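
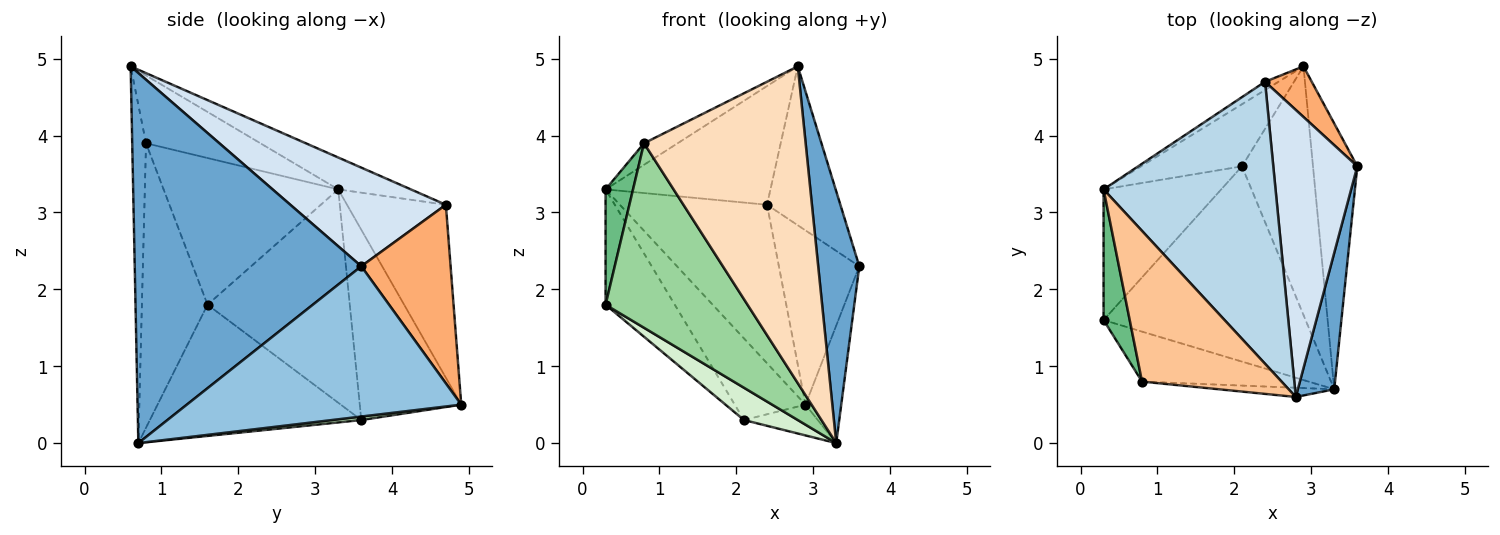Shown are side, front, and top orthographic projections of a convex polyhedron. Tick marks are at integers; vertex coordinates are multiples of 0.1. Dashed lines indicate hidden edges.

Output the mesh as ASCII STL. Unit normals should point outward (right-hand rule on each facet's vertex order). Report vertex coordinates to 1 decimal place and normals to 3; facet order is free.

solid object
 facet normal 0.979 -0.178 0.096
  outer loop
   vertex 3.3 0.7 0.0
   vertex 3.6 3.6 2.3
   vertex 2.8 0.6 4.9
  endloop
 endfacet
 facet normal 0.952 0.124 -0.281
  outer loop
   vertex 2.9 4.9 0.5
   vertex 3.6 3.6 2.3
   vertex 3.3 0.7 0.0
  endloop
 endfacet
 facet normal -0.168 0.382 0.909
  outer loop
   vertex 2.4 4.7 3.1
   vertex 0.3 3.3 3.3
   vertex 2.8 0.6 4.9
  endloop
 endfacet
 facet normal 0.717 0.338 0.610
  outer loop
   vertex 2.4 4.7 3.1
   vertex 2.8 0.6 4.9
   vertex 3.6 3.6 2.3
  endloop
 endfacet
 facet normal -0.557 0.829 -0.043
  outer loop
   vertex 2.4 4.7 3.1
   vertex 2.9 4.9 0.5
   vertex 0.3 3.3 3.3
  endloop
 endfacet
 facet normal 0.729 0.657 0.191
  outer loop
   vertex 2.4 4.7 3.1
   vertex 3.6 3.6 2.3
   vertex 2.9 4.9 0.5
  endloop
 endfacet
 facet normal -0.433 0.127 0.892
  outer loop
   vertex 0.8 0.8 3.9
   vertex 2.8 0.6 4.9
   vertex 0.3 3.3 3.3
  endloop
 endfacet
 facet normal -0.085 -0.996 -0.029
  outer loop
   vertex 0.8 0.8 3.9
   vertex 3.3 0.7 0.0
   vertex 2.8 0.6 4.9
  endloop
 endfacet
 facet normal -0.973 -0.153 0.173
  outer loop
   vertex 0.3 1.6 1.8
   vertex 0.8 0.8 3.9
   vertex 0.3 3.3 3.3
  endloop
 endfacet
 facet normal -0.408 -0.881 -0.239
  outer loop
   vertex 0.3 1.6 1.8
   vertex 3.3 0.7 0.0
   vertex 0.8 0.8 3.9
  endloop
 endfacet
 facet normal 0.049 0.123 -0.991
  outer loop
   vertex 2.1 3.6 0.3
   vertex 2.9 4.9 0.5
   vertex 3.3 0.7 0.0
  endloop
 endfacet
 facet normal -0.540 -0.137 -0.831
  outer loop
   vertex 2.1 3.6 0.3
   vertex 3.3 0.7 0.0
   vertex 0.3 1.6 1.8
  endloop
 endfacet
 facet normal -0.752 0.524 -0.399
  outer loop
   vertex 2.1 3.6 0.3
   vertex 0.3 3.3 3.3
   vertex 2.9 4.9 0.5
  endloop
 endfacet
 facet normal -0.806 0.392 -0.444
  outer loop
   vertex 2.1 3.6 0.3
   vertex 0.3 1.6 1.8
   vertex 0.3 3.3 3.3
  endloop
 endfacet
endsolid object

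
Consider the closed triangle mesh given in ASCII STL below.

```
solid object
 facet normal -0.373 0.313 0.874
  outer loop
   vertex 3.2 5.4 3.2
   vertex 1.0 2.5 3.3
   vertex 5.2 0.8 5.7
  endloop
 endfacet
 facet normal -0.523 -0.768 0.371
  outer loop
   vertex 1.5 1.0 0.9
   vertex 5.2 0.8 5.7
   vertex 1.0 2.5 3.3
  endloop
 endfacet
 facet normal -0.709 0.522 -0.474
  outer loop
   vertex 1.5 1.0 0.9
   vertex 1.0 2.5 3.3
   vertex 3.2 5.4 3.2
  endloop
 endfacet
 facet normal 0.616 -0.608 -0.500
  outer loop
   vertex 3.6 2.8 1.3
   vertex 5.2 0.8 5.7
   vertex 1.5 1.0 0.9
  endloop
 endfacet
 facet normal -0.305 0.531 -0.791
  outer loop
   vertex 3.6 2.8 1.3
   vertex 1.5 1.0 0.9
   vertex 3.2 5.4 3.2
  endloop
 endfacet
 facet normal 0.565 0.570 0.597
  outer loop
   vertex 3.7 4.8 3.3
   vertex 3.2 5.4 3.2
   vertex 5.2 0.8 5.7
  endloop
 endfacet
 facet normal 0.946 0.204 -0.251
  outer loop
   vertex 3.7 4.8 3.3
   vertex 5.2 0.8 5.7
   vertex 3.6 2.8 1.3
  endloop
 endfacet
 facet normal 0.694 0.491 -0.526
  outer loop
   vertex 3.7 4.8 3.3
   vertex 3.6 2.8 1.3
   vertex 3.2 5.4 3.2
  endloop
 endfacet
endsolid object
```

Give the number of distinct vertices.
6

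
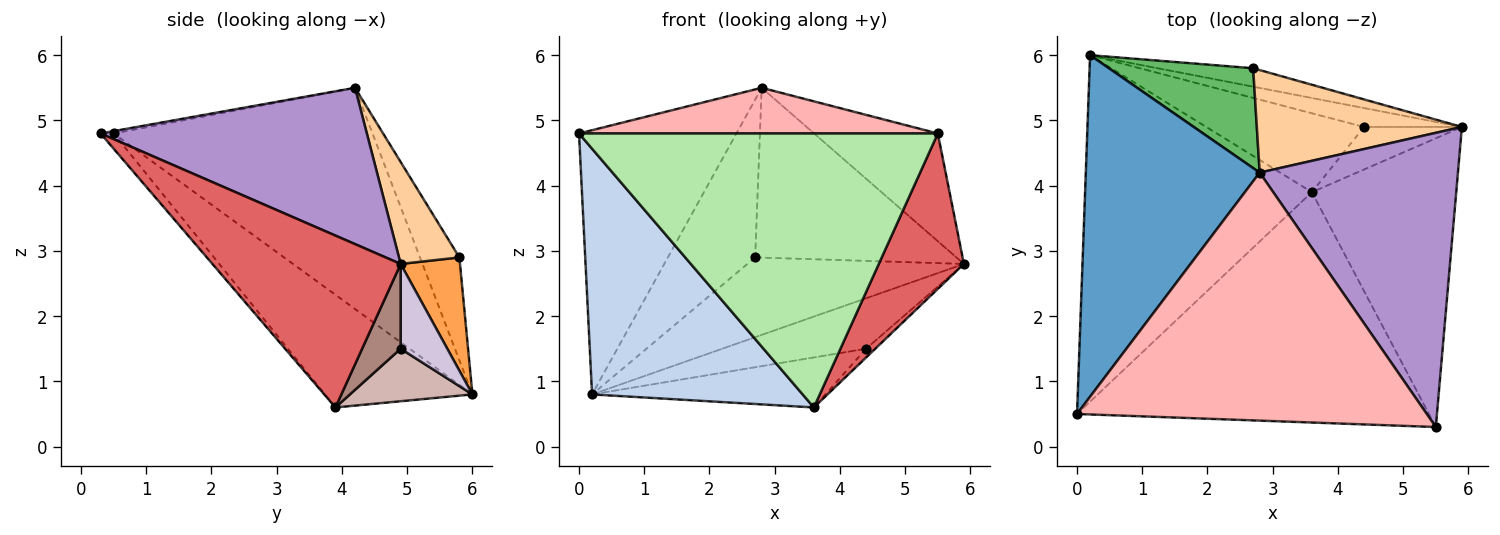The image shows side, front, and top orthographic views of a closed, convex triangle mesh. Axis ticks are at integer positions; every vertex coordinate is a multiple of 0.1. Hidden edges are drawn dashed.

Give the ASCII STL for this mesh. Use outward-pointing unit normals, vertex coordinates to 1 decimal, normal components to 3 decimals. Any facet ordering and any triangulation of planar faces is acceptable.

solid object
 facet normal -0.709 0.431 0.558
  outer loop
   vertex 2.8 4.2 5.5
   vertex 0.2 6.0 0.8
   vertex 0.0 0.5 4.8
  endloop
 endfacet
 facet normal -0.376 -0.536 -0.756
  outer loop
   vertex 3.6 3.9 0.6
   vertex 0.0 0.5 4.8
   vertex 0.2 6.0 0.8
  endloop
 endfacet
 facet normal 0.258 0.941 -0.217
  outer loop
   vertex 2.7 5.8 2.9
   vertex 5.9 4.9 2.8
   vertex 0.2 6.0 0.8
  endloop
 endfacet
 facet normal 0.249 0.829 0.501
  outer loop
   vertex 2.7 5.8 2.9
   vertex 2.8 4.2 5.5
   vertex 5.9 4.9 2.8
  endloop
 endfacet
 facet normal -0.356 0.790 0.500
  outer loop
   vertex 2.7 5.8 2.9
   vertex 0.2 6.0 0.8
   vertex 2.8 4.2 5.5
  endloop
 endfacet
 facet normal -0.028 -0.765 -0.643
  outer loop
   vertex 5.5 0.3 4.8
   vertex 0.0 0.5 4.8
   vertex 3.6 3.9 0.6
  endloop
 endfacet
 facet normal 0.724 -0.327 -0.608
  outer loop
   vertex 5.5 0.3 4.8
   vertex 3.6 3.9 0.6
   vertex 5.9 4.9 2.8
  endloop
 endfacet
 facet normal -0.007 -0.181 0.983
  outer loop
   vertex 5.5 0.3 4.8
   vertex 2.8 4.2 5.5
   vertex 0.0 0.5 4.8
  endloop
 endfacet
 facet normal 0.595 0.276 0.755
  outer loop
   vertex 5.5 0.3 4.8
   vertex 5.9 4.9 2.8
   vertex 2.8 4.2 5.5
  endloop
 endfacet
 facet normal 0.291 0.896 -0.335
  outer loop
   vertex 4.4 4.9 1.5
   vertex 0.2 6.0 0.8
   vertex 5.9 4.9 2.8
  endloop
 endfacet
 facet normal 0.647 0.154 -0.747
  outer loop
   vertex 4.4 4.9 1.5
   vertex 5.9 4.9 2.8
   vertex 3.6 3.9 0.6
  endloop
 endfacet
 facet normal 0.271 0.515 -0.813
  outer loop
   vertex 4.4 4.9 1.5
   vertex 3.6 3.9 0.6
   vertex 0.2 6.0 0.8
  endloop
 endfacet
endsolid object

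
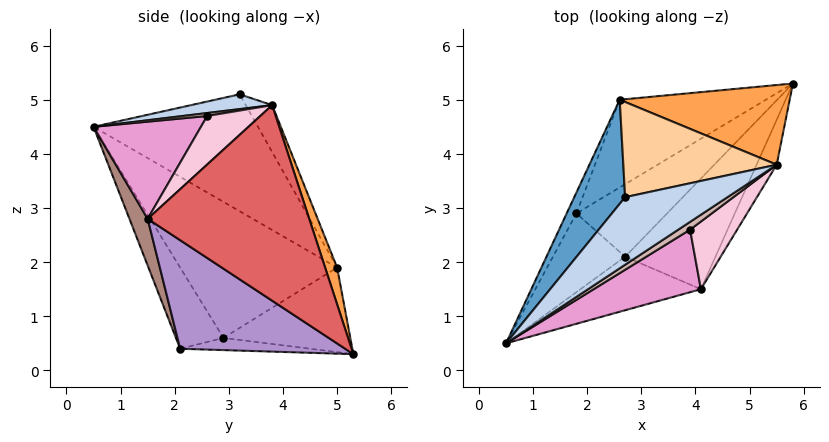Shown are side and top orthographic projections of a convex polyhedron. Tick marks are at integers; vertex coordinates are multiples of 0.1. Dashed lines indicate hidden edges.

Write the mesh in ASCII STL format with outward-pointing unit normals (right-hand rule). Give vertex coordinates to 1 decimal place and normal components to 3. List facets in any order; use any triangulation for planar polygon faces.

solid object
 facet normal -0.766 0.550 0.333
  outer loop
   vertex 2.6 5.0 1.9
   vertex 0.5 0.5 4.5
   vertex 2.7 3.2 5.1
  endloop
 endfacet
 facet normal 0.135 -0.319 0.938
  outer loop
   vertex 5.5 3.8 4.9
   vertex 2.7 3.2 5.1
   vertex 0.5 0.5 4.5
  endloop
 endfacet
 facet normal 0.068 0.947 0.313
  outer loop
   vertex 5.5 3.8 4.9
   vertex 5.8 5.3 0.3
   vertex 2.6 5.0 1.9
  endloop
 endfacet
 facet normal -0.149 0.860 0.488
  outer loop
   vertex 5.5 3.8 4.9
   vertex 2.6 5.0 1.9
   vertex 2.7 3.2 5.1
  endloop
 endfacet
 facet normal -0.405 0.588 -0.700
  outer loop
   vertex 1.8 2.9 0.6
   vertex 2.6 5.0 1.9
   vertex 5.8 5.3 0.3
  endloop
 endfacet
 facet normal -0.918 0.391 -0.066
  outer loop
   vertex 1.8 2.9 0.6
   vertex 0.5 0.5 4.5
   vertex 2.6 5.0 1.9
  endloop
 endfacet
 facet normal 0.885 -0.456 -0.091
  outer loop
   vertex 4.1 1.5 2.8
   vertex 5.8 5.3 0.3
   vertex 5.5 3.8 4.9
  endloop
 endfacet
 facet normal -0.132 0.098 -0.986
  outer loop
   vertex 2.7 2.1 0.4
   vertex 1.8 2.9 0.6
   vertex 5.8 5.3 0.3
  endloop
 endfacet
 facet normal 0.611 -0.607 -0.508
  outer loop
   vertex 2.7 2.1 0.4
   vertex 5.8 5.3 0.3
   vertex 4.1 1.5 2.8
  endloop
 endfacet
 facet normal -0.620 -0.559 -0.551
  outer loop
   vertex 2.7 2.1 0.4
   vertex 0.5 0.5 4.5
   vertex 1.8 2.9 0.6
  endloop
 endfacet
 facet normal 0.118 -0.945 -0.305
  outer loop
   vertex 2.7 2.1 0.4
   vertex 4.1 1.5 2.8
   vertex 0.5 0.5 4.5
  endloop
 endfacet
 facet normal 0.218 -0.436 0.873
  outer loop
   vertex 3.9 2.6 4.7
   vertex 5.5 3.8 4.9
   vertex 0.5 0.5 4.5
  endloop
 endfacet
 facet normal 0.439 -0.757 0.484
  outer loop
   vertex 3.9 2.6 4.7
   vertex 0.5 0.5 4.5
   vertex 4.1 1.5 2.8
  endloop
 endfacet
 facet normal 0.489 -0.731 0.475
  outer loop
   vertex 3.9 2.6 4.7
   vertex 4.1 1.5 2.8
   vertex 5.5 3.8 4.9
  endloop
 endfacet
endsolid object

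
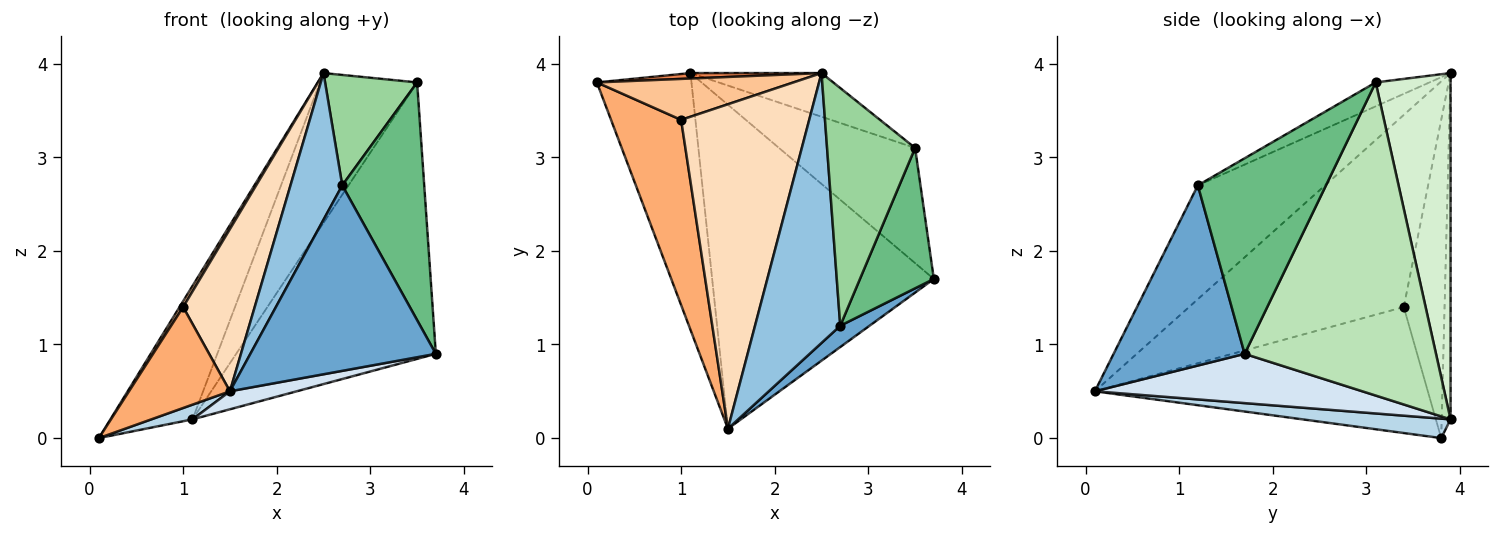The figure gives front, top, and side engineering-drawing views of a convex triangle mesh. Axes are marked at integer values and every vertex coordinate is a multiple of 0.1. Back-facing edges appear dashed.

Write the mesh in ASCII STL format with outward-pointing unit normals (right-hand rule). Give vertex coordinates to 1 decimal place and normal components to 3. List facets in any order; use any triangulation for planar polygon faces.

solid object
 facet normal 0.574 -0.813 0.093
  outer loop
   vertex 2.7 1.2 2.7
   vertex 1.5 0.1 0.5
   vertex 3.7 1.7 0.9
  endloop
 endfacet
 facet normal -0.761 -0.310 0.570
  outer loop
   vertex 2.7 1.2 2.7
   vertex 2.5 3.9 3.9
   vertex 1.5 0.1 0.5
  endloop
 endfacet
 facet normal 0.201 -0.056 -0.978
  outer loop
   vertex 1.1 3.9 0.2
   vertex 1.5 0.1 0.5
   vertex 0.1 3.8 0.0
  endloop
 endfacet
 facet normal 0.217 -0.054 -0.975
  outer loop
   vertex 1.1 3.9 0.2
   vertex 3.7 1.7 0.9
   vertex 1.5 0.1 0.5
  endloop
 endfacet
 facet normal -0.107 0.993 0.041
  outer loop
   vertex 1.1 3.9 0.2
   vertex 0.1 3.8 0.0
   vertex 2.5 3.9 3.9
  endloop
 endfacet
 facet normal -0.845 -0.256 0.470
  outer loop
   vertex 1.0 3.4 1.4
   vertex 0.1 3.8 0.0
   vertex 1.5 0.1 0.5
  endloop
 endfacet
 facet normal -0.848 -0.075 0.524
  outer loop
   vertex 1.0 3.4 1.4
   vertex 2.5 3.9 3.9
   vertex 0.1 3.8 0.0
  endloop
 endfacet
 facet normal -0.802 -0.267 0.535
  outer loop
   vertex 1.0 3.4 1.4
   vertex 1.5 0.1 0.5
   vertex 2.5 3.9 3.9
  endloop
 endfacet
 facet normal 0.803 -0.514 0.303
  outer loop
   vertex 3.5 3.1 3.8
   vertex 2.7 1.2 2.7
   vertex 3.7 1.7 0.9
  endloop
 endfacet
 facet normal -0.239 -0.409 0.881
  outer loop
   vertex 3.5 3.1 3.8
   vertex 2.5 3.9 3.9
   vertex 2.7 1.2 2.7
  endloop
 endfacet
 facet normal 0.663 0.691 -0.288
  outer loop
   vertex 3.5 3.1 3.8
   vertex 3.7 1.7 0.9
   vertex 1.1 3.9 0.2
  endloop
 endfacet
 facet normal 0.595 0.772 -0.225
  outer loop
   vertex 3.5 3.1 3.8
   vertex 1.1 3.9 0.2
   vertex 2.5 3.9 3.9
  endloop
 endfacet
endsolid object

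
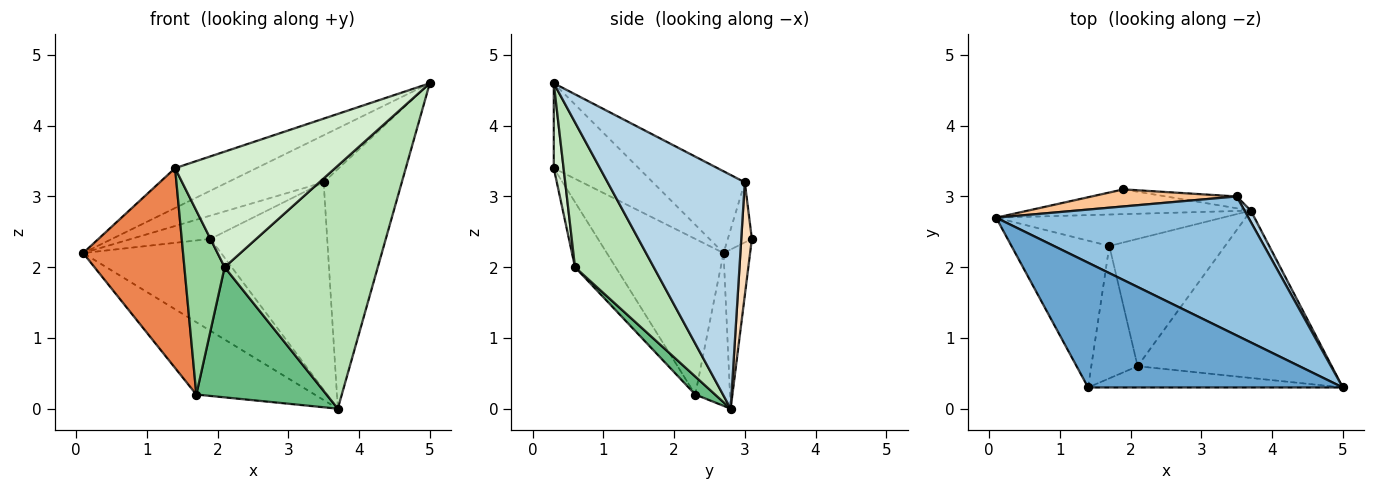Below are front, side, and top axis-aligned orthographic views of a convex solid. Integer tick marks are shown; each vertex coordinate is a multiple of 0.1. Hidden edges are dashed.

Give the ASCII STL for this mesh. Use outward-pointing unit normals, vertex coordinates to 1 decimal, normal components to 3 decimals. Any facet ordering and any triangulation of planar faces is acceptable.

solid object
 facet normal -0.303 0.290 0.908
  outer loop
   vertex 1.4 0.3 3.4
   vertex 5.0 0.3 4.6
   vertex 0.1 2.7 2.2
  endloop
 endfacet
 facet normal -0.293 0.307 0.906
  outer loop
   vertex 3.5 3.0 3.2
   vertex 0.1 2.7 2.2
   vertex 5.0 0.3 4.6
  endloop
 endfacet
 facet normal 0.869 0.495 0.023
  outer loop
   vertex 3.5 3.0 3.2
   vertex 5.0 0.3 4.6
   vertex 3.7 2.8 0.0
  endloop
 endfacet
 facet normal -0.260 0.886 -0.385
  outer loop
   vertex 1.7 2.3 0.2
   vertex 0.1 2.7 2.2
   vertex 3.7 2.8 0.0
  endloop
 endfacet
 facet normal -0.685 -0.587 -0.431
  outer loop
   vertex 1.7 2.3 0.2
   vertex 1.4 0.3 3.4
   vertex 0.1 2.7 2.2
  endloop
 endfacet
 facet normal -0.183 0.949 -0.256
  outer loop
   vertex 1.9 3.1 2.4
   vertex 3.7 2.8 0.0
   vertex 0.1 2.7 2.2
  endloop
 endfacet
 facet normal -0.238 0.784 0.574
  outer loop
   vertex 1.9 3.1 2.4
   vertex 0.1 2.7 2.2
   vertex 3.5 3.0 3.2
  endloop
 endfacet
 facet normal 0.090 0.994 -0.056
  outer loop
   vertex 1.9 3.1 2.4
   vertex 3.5 3.0 3.2
   vertex 3.7 2.8 0.0
  endloop
 endfacet
 facet normal 0.108 -0.711 -0.695
  outer loop
   vertex 2.1 0.6 2.0
   vertex 1.7 2.3 0.2
   vertex 3.7 2.8 0.0
  endloop
 endfacet
 facet normal -0.634 -0.627 -0.452
  outer loop
   vertex 2.1 0.6 2.0
   vertex 1.4 0.3 3.4
   vertex 1.7 2.3 0.2
  endloop
 endfacet
 facet normal 0.390 -0.758 -0.522
  outer loop
   vertex 2.1 0.6 2.0
   vertex 3.7 2.8 0.0
   vertex 5.0 0.3 4.6
  endloop
 endfacet
 facet normal 0.060 -0.982 -0.180
  outer loop
   vertex 2.1 0.6 2.0
   vertex 5.0 0.3 4.6
   vertex 1.4 0.3 3.4
  endloop
 endfacet
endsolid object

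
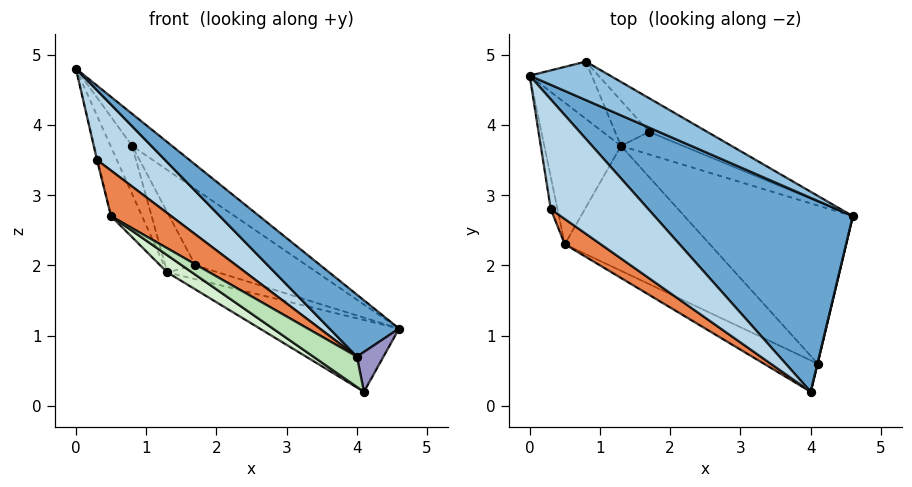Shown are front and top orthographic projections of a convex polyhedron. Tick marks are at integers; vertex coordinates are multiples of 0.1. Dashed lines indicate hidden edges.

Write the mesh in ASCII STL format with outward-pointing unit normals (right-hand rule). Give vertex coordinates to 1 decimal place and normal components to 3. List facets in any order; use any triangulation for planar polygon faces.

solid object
 facet normal 0.535 -0.257 0.805
  outer loop
   vertex 4.0 0.2 0.7
   vertex 4.6 2.7 1.1
   vertex 0.0 4.7 4.8
  endloop
 endfacet
 facet normal 0.667 0.477 0.572
  outer loop
   vertex 0.8 4.9 3.7
   vertex 0.0 4.7 4.8
   vertex 4.6 2.7 1.1
  endloop
 endfacet
 facet normal 0.253 -0.519 0.817
  outer loop
   vertex 0.3 2.8 3.5
   vertex 4.0 0.2 0.7
   vertex 0.0 4.7 4.8
  endloop
 endfacet
 facet normal -0.967 0.022 -0.256
  outer loop
   vertex 0.3 2.8 3.5
   vertex 0.0 4.7 4.8
   vertex 0.5 2.3 2.7
  endloop
 endfacet
 facet normal -0.241 -0.849 0.470
  outer loop
   vertex 0.3 2.8 3.5
   vertex 0.5 2.3 2.7
   vertex 4.0 0.2 0.7
  endloop
 endfacet
 facet normal -0.772 0.409 -0.487
  outer loop
   vertex 1.3 3.7 1.9
   vertex 0.0 4.7 4.8
   vertex 0.8 4.9 3.7
  endloop
 endfacet
 facet normal -0.857 0.226 -0.462
  outer loop
   vertex 1.3 3.7 1.9
   vertex 0.5 2.3 2.7
   vertex 0.0 4.7 4.8
  endloop
 endfacet
 facet normal 0.245 0.887 -0.392
  outer loop
   vertex 1.7 3.9 2.0
   vertex 0.8 4.9 3.7
   vertex 4.6 2.7 1.1
  endloop
 endfacet
 facet normal -0.048 0.522 -0.851
  outer loop
   vertex 1.7 3.9 2.0
   vertex 4.6 2.7 1.1
   vertex 1.3 3.7 1.9
  endloop
 endfacet
 facet normal -0.242 0.775 -0.584
  outer loop
   vertex 1.7 3.9 2.0
   vertex 1.3 3.7 1.9
   vertex 0.8 4.9 3.7
  endloop
 endfacet
 facet normal -0.638 -0.534 -0.555
  outer loop
   vertex 4.1 0.6 0.2
   vertex 4.0 0.2 0.7
   vertex 0.5 2.3 2.7
  endloop
 endfacet
 facet normal -0.601 -0.109 -0.792
  outer loop
   vertex 4.1 0.6 0.2
   vertex 0.5 2.3 2.7
   vertex 1.3 3.7 1.9
  endloop
 endfacet
 facet normal 0.972 -0.234 0.007
  outer loop
   vertex 4.1 0.6 0.2
   vertex 4.6 2.7 1.1
   vertex 4.0 0.2 0.7
  endloop
 endfacet
 facet normal -0.095 0.411 -0.907
  outer loop
   vertex 4.1 0.6 0.2
   vertex 1.3 3.7 1.9
   vertex 4.6 2.7 1.1
  endloop
 endfacet
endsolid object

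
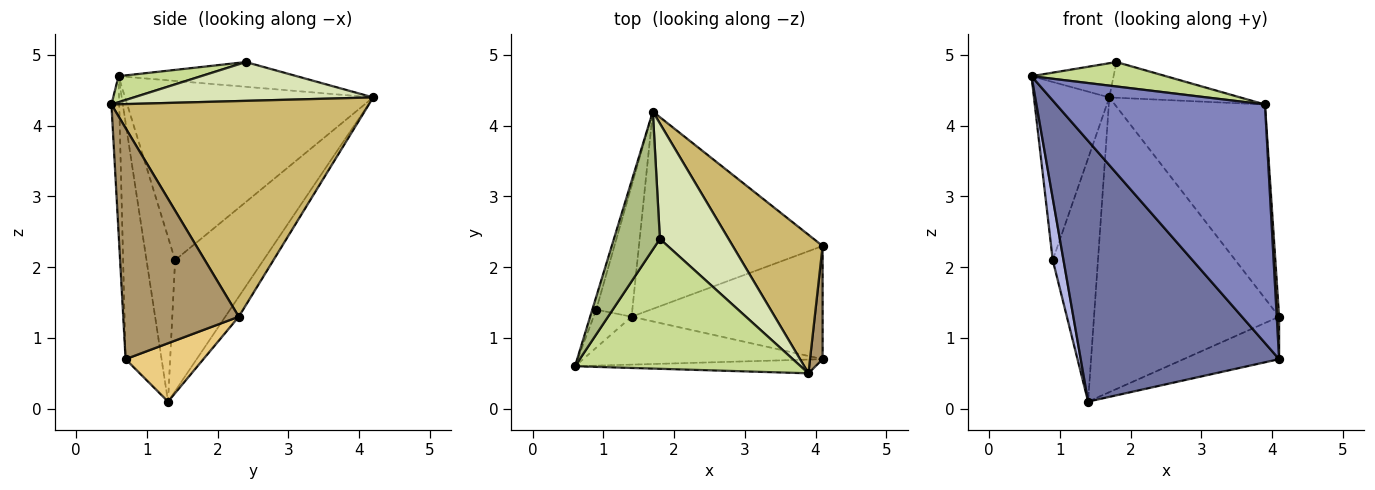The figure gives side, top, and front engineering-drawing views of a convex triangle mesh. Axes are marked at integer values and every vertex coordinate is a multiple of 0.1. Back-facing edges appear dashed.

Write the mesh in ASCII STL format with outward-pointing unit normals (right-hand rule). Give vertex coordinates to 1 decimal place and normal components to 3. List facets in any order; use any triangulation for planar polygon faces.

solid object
 facet normal -0.176 -0.968 -0.178
  outer loop
   vertex 1.4 1.3 0.1
   vertex 4.1 0.7 0.7
   vertex 0.6 0.6 4.7
  endloop
 endfacet
 facet normal -0.037 -0.998 -0.057
  outer loop
   vertex 3.9 0.5 4.3
   vertex 0.6 0.6 4.7
   vertex 4.1 0.7 0.7
  endloop
 endfacet
 facet normal -0.957 0.291 -0.021
  outer loop
   vertex 0.9 1.4 2.1
   vertex 0.6 0.6 4.7
   vertex 1.7 4.2 4.4
  endloop
 endfacet
 facet normal -0.915 -0.344 -0.211
  outer loop
   vertex 0.9 1.4 2.1
   vertex 1.4 1.3 0.1
   vertex 0.6 0.6 4.7
  endloop
 endfacet
 facet normal -0.864 0.443 -0.238
  outer loop
   vertex 0.9 1.4 2.1
   vertex 1.7 4.2 4.4
   vertex 1.4 1.3 0.1
  endloop
 endfacet
 facet normal -0.463 0.213 0.860
  outer loop
   vertex 1.8 2.4 4.9
   vertex 1.7 4.2 4.4
   vertex 0.6 0.6 4.7
  endloop
 endfacet
 facet normal 0.113 -0.184 0.976
  outer loop
   vertex 1.8 2.4 4.9
   vertex 0.6 0.6 4.7
   vertex 3.9 0.5 4.3
  endloop
 endfacet
 facet normal 0.475 0.260 0.841
  outer loop
   vertex 1.8 2.4 4.9
   vertex 3.9 0.5 4.3
   vertex 1.7 4.2 4.4
  endloop
 endfacet
 facet normal 0.998 -0.020 0.054
  outer loop
   vertex 4.1 2.3 1.3
   vertex 3.9 0.5 4.3
   vertex 4.1 0.7 0.7
  endloop
 endfacet
 facet normal 0.813 0.474 0.339
  outer loop
   vertex 4.1 2.3 1.3
   vertex 1.7 4.2 4.4
   vertex 3.9 0.5 4.3
  endloop
 endfacet
 facet normal 0.275 0.338 -0.900
  outer loop
   vertex 4.1 2.3 1.3
   vertex 4.1 0.7 0.7
   vertex 1.4 1.3 0.1
  endloop
 endfacet
 facet normal -0.060 0.830 -0.555
  outer loop
   vertex 4.1 2.3 1.3
   vertex 1.4 1.3 0.1
   vertex 1.7 4.2 4.4
  endloop
 endfacet
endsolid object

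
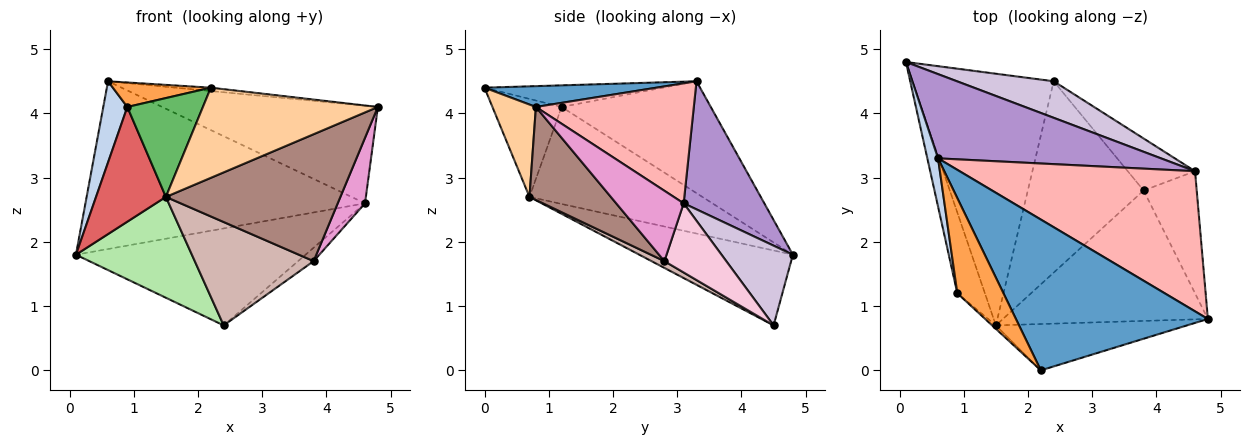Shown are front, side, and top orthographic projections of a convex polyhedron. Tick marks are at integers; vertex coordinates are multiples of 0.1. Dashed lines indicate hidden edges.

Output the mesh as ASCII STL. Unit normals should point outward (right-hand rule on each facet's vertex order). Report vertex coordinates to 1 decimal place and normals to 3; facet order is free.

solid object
 facet normal 0.108 0.022 0.994
  outer loop
   vertex 0.6 3.3 4.5
   vertex 2.2 0.0 4.4
   vertex 4.8 0.8 4.1
  endloop
 endfacet
 facet normal -0.983 -0.158 0.094
  outer loop
   vertex 0.9 1.2 4.1
   vertex 0.6 3.3 4.5
   vertex 0.1 4.8 1.8
  endloop
 endfacet
 facet normal -0.413 -0.227 0.882
  outer loop
   vertex 0.9 1.2 4.1
   vertex 2.2 0.0 4.4
   vertex 0.6 3.3 4.5
  endloop
 endfacet
 facet normal 0.216 -0.868 -0.446
  outer loop
   vertex 1.5 0.7 2.7
   vertex 4.8 0.8 4.1
   vertex 2.2 0.0 4.4
  endloop
 endfacet
 facet normal -0.675 -0.738 -0.026
  outer loop
   vertex 1.5 0.7 2.7
   vertex 2.2 0.0 4.4
   vertex 0.9 1.2 4.1
  endloop
 endfacet
 facet normal -0.442 -0.334 -0.833
  outer loop
   vertex 1.5 0.7 2.7
   vertex 0.1 4.8 1.8
   vertex 2.4 4.5 0.7
  endloop
 endfacet
 facet normal -0.897 -0.362 -0.255
  outer loop
   vertex 1.5 0.7 2.7
   vertex 0.9 1.2 4.1
   vertex 0.1 4.8 1.8
  endloop
 endfacet
 facet normal 0.386 0.527 0.757
  outer loop
   vertex 4.6 3.1 2.6
   vertex 0.6 3.3 4.5
   vertex 4.8 0.8 4.1
  endloop
 endfacet
 facet normal 0.250 0.865 0.435
  outer loop
   vertex 4.6 3.1 2.6
   vertex 0.1 4.8 1.8
   vertex 0.6 3.3 4.5
  endloop
 endfacet
 facet normal 0.279 0.898 0.339
  outer loop
   vertex 4.6 3.1 2.6
   vertex 2.4 4.5 0.7
   vertex 0.1 4.8 1.8
  endloop
 endfacet
 facet normal 0.309 -0.663 -0.682
  outer loop
   vertex 3.8 2.8 1.7
   vertex 4.8 0.8 4.1
   vertex 1.5 0.7 2.7
  endloop
 endfacet
 facet normal 0.051 -0.475 -0.879
  outer loop
   vertex 3.8 2.8 1.7
   vertex 1.5 0.7 2.7
   vertex 2.4 4.5 0.7
  endloop
 endfacet
 facet normal 0.760 -0.308 -0.573
  outer loop
   vertex 3.8 2.8 1.7
   vertex 4.6 3.1 2.6
   vertex 4.8 0.8 4.1
  endloop
 endfacet
 facet normal 0.705 0.177 -0.686
  outer loop
   vertex 3.8 2.8 1.7
   vertex 2.4 4.5 0.7
   vertex 4.6 3.1 2.6
  endloop
 endfacet
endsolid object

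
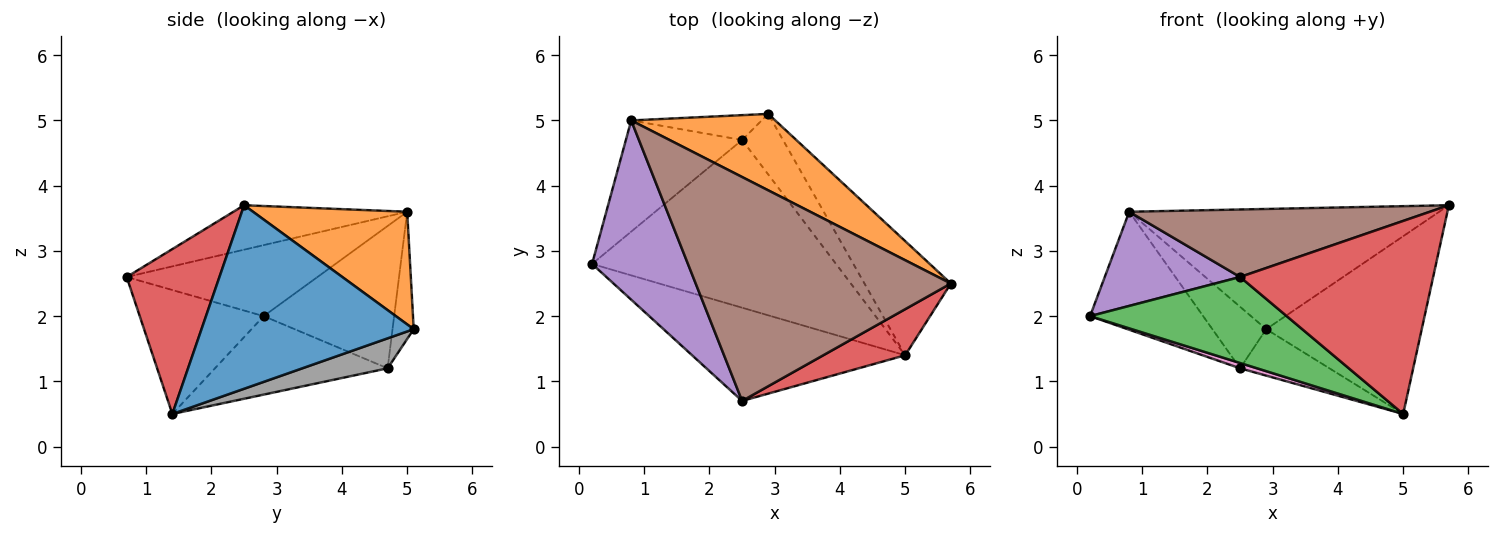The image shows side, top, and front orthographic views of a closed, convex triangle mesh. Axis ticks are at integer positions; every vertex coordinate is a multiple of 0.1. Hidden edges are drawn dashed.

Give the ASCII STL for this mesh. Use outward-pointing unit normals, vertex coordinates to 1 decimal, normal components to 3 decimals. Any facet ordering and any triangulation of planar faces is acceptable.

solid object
 facet normal 0.754 0.553 -0.355
  outer loop
   vertex 5.0 1.4 0.5
   vertex 2.9 5.1 1.8
   vertex 5.7 2.5 3.7
  endloop
 endfacet
 facet normal 0.387 0.778 0.495
  outer loop
   vertex 0.8 5.0 3.6
   vertex 5.7 2.5 3.7
   vertex 2.9 5.1 1.8
  endloop
 endfacet
 facet normal -0.393 -0.624 -0.676
  outer loop
   vertex 2.5 0.7 2.6
   vertex 0.2 2.8 2.0
   vertex 5.0 1.4 0.5
  endloop
 endfacet
 facet normal 0.423 -0.881 0.210
  outer loop
   vertex 2.5 0.7 2.6
   vertex 5.0 1.4 0.5
   vertex 5.7 2.5 3.7
  endloop
 endfacet
 facet normal -0.548 -0.389 0.740
  outer loop
   vertex 2.5 0.7 2.6
   vertex 0.8 5.0 3.6
   vertex 0.2 2.8 2.0
  endloop
 endfacet
 facet normal -0.165 -0.285 0.944
  outer loop
   vertex 2.5 0.7 2.6
   vertex 5.7 2.5 3.7
   vertex 0.8 5.0 3.6
  endloop
 endfacet
 facet normal -0.306 -0.030 -0.952
  outer loop
   vertex 2.5 4.7 1.2
   vertex 5.0 1.4 0.5
   vertex 0.2 2.8 2.0
  endloop
 endfacet
 facet normal 0.503 0.526 -0.686
  outer loop
   vertex 2.5 4.7 1.2
   vertex 2.9 5.1 1.8
   vertex 5.0 1.4 0.5
  endloop
 endfacet
 facet normal -0.643 0.557 -0.525
  outer loop
   vertex 2.5 4.7 1.2
   vertex 0.2 2.8 2.0
   vertex 0.8 5.0 3.6
  endloop
 endfacet
 facet normal -0.343 0.871 -0.352
  outer loop
   vertex 2.5 4.7 1.2
   vertex 0.8 5.0 3.6
   vertex 2.9 5.1 1.8
  endloop
 endfacet
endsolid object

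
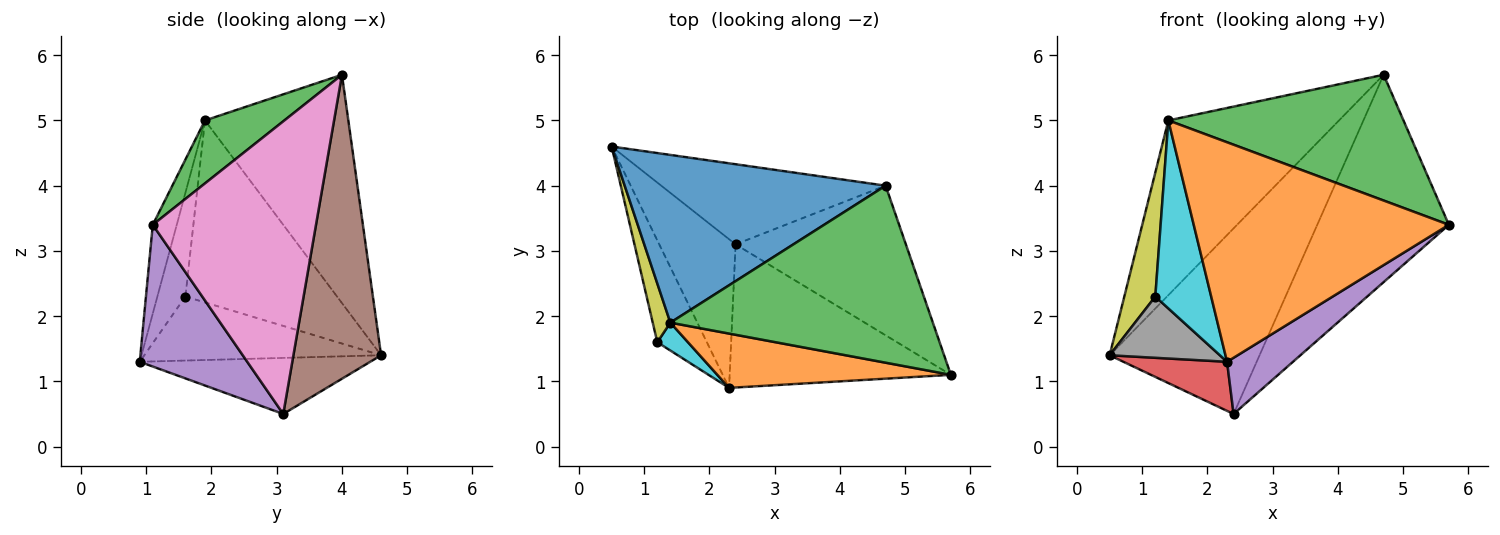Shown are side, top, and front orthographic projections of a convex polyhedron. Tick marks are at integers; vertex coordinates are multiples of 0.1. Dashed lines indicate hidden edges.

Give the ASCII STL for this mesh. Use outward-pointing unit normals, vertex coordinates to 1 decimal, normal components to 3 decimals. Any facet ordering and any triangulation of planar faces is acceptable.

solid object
 facet normal -0.518 0.617 0.592
  outer loop
   vertex 1.4 1.9 5.0
   vertex 4.7 4.0 5.7
   vertex 0.5 4.6 1.4
  endloop
 endfacet
 facet normal -0.091 -0.967 0.239
  outer loop
   vertex 1.4 1.9 5.0
   vertex 2.3 0.9 1.3
   vertex 5.7 1.1 3.4
  endloop
 endfacet
 facet normal 0.192 -0.568 0.800
  outer loop
   vertex 1.4 1.9 5.0
   vertex 5.7 1.1 3.4
   vertex 4.7 4.0 5.7
  endloop
 endfacet
 facet normal -0.572 -0.257 -0.779
  outer loop
   vertex 2.4 3.1 0.5
   vertex 2.3 0.9 1.3
   vertex 0.5 4.6 1.4
  endloop
 endfacet
 facet normal 0.512 -0.314 -0.799
  outer loop
   vertex 2.4 3.1 0.5
   vertex 5.7 1.1 3.4
   vertex 2.3 0.9 1.3
  endloop
 endfacet
 facet normal 0.473 0.809 -0.349
  outer loop
   vertex 2.4 3.1 0.5
   vertex 0.5 4.6 1.4
   vertex 4.7 4.0 5.7
  endloop
 endfacet
 facet normal 0.709 0.572 -0.413
  outer loop
   vertex 2.4 3.1 0.5
   vertex 4.7 4.0 5.7
   vertex 5.7 1.1 3.4
  endloop
 endfacet
 facet normal -0.742 -0.345 -0.574
  outer loop
   vertex 1.2 1.6 2.3
   vertex 0.5 4.6 1.4
   vertex 2.3 0.9 1.3
  endloop
 endfacet
 facet normal -0.975 -0.199 0.094
  outer loop
   vertex 1.2 1.6 2.3
   vertex 1.4 1.9 5.0
   vertex 0.5 4.6 1.4
  endloop
 endfacet
 facet normal -0.444 -0.886 0.131
  outer loop
   vertex 1.2 1.6 2.3
   vertex 2.3 0.9 1.3
   vertex 1.4 1.9 5.0
  endloop
 endfacet
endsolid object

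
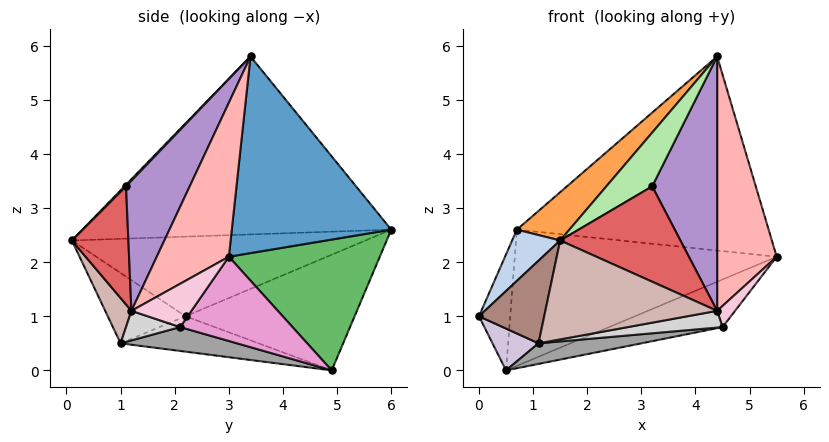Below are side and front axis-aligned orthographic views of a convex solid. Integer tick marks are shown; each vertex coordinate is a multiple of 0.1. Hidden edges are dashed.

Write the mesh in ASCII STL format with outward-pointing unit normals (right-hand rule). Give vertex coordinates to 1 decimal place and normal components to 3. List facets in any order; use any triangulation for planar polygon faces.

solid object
 facet normal 0.534 0.843 0.068
  outer loop
   vertex 4.4 3.4 5.8
   vertex 5.5 3.0 2.1
   vertex 0.7 6.0 2.6
  endloop
 endfacet
 facet normal -0.765 -0.125 0.632
  outer loop
   vertex 1.5 0.1 2.4
   vertex 0.7 6.0 2.6
   vertex 0.0 2.2 1.0
  endloop
 endfacet
 facet normal -0.696 -0.118 0.708
  outer loop
   vertex 1.5 0.1 2.4
   vertex 4.4 3.4 5.8
   vertex 0.7 6.0 2.6
  endloop
 endfacet
 facet normal -0.983 0.182 -0.001
  outer loop
   vertex 0.5 4.9 0.0
   vertex 0.0 2.2 1.0
   vertex 0.7 6.0 2.6
  endloop
 endfacet
 facet normal 0.463 0.803 -0.375
  outer loop
   vertex 0.5 4.9 0.0
   vertex 0.7 6.0 2.6
   vertex 5.5 3.0 2.1
  endloop
 endfacet
 facet normal 0.025 -0.728 0.685
  outer loop
   vertex 3.2 1.1 3.4
   vertex 4.4 3.4 5.8
   vertex 1.5 0.1 2.4
  endloop
 endfacet
 facet normal 0.418 -0.890 0.179
  outer loop
   vertex 4.4 1.2 1.1
   vertex 3.2 1.1 3.4
   vertex 1.5 0.1 2.4
  endloop
 endfacet
 facet normal 0.739 -0.610 0.286
  outer loop
   vertex 4.4 1.2 1.1
   vertex 5.5 3.0 2.1
   vertex 4.4 3.4 5.8
  endloop
 endfacet
 facet normal 0.664 -0.677 0.317
  outer loop
   vertex 4.4 1.2 1.1
   vertex 4.4 3.4 5.8
   vertex 3.2 1.1 3.4
  endloop
 endfacet
 facet normal -0.571 -0.190 -0.799
  outer loop
   vertex 1.1 1.0 0.5
   vertex 0.0 2.2 1.0
   vertex 0.5 4.9 0.0
  endloop
 endfacet
 facet normal -0.758 -0.636 -0.142
  outer loop
   vertex 1.1 1.0 0.5
   vertex 1.5 0.1 2.4
   vertex 0.0 2.2 1.0
  endloop
 endfacet
 facet normal 0.135 -0.884 -0.447
  outer loop
   vertex 1.1 1.0 0.5
   vertex 4.4 1.2 1.1
   vertex 1.5 0.1 2.4
  endloop
 endfacet
 facet normal 0.490 0.494 -0.719
  outer loop
   vertex 4.5 2.1 0.8
   vertex 0.5 4.9 0.0
   vertex 5.5 3.0 2.1
  endloop
 endfacet
 facet normal 0.843 -0.252 -0.474
  outer loop
   vertex 4.5 2.1 0.8
   vertex 5.5 3.0 2.1
   vertex 4.4 1.2 1.1
  endloop
 endfacet
 facet normal 0.122 -0.108 -0.987
  outer loop
   vertex 4.5 2.1 0.8
   vertex 1.1 1.0 0.5
   vertex 0.5 4.9 0.0
  endloop
 endfacet
 facet normal 0.188 -0.329 -0.925
  outer loop
   vertex 4.5 2.1 0.8
   vertex 4.4 1.2 1.1
   vertex 1.1 1.0 0.5
  endloop
 endfacet
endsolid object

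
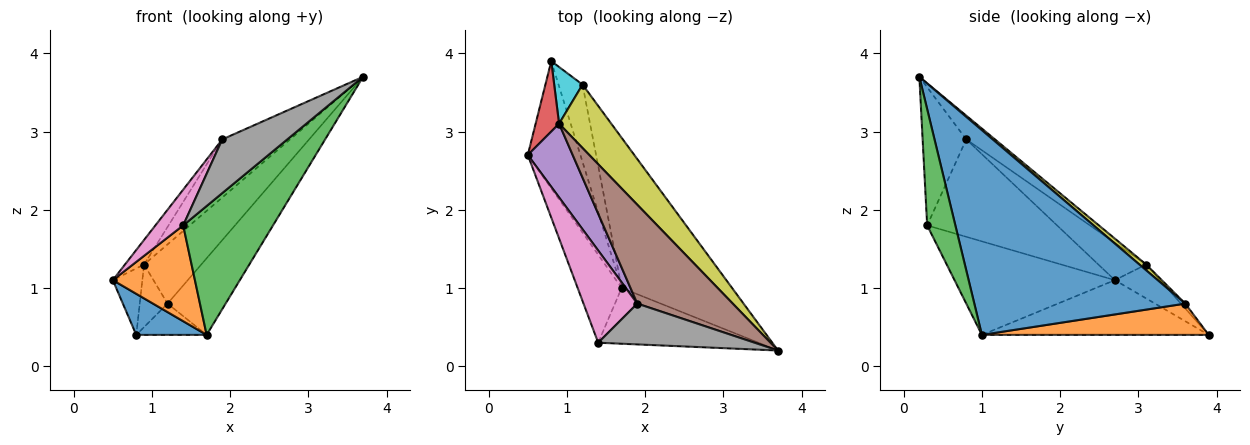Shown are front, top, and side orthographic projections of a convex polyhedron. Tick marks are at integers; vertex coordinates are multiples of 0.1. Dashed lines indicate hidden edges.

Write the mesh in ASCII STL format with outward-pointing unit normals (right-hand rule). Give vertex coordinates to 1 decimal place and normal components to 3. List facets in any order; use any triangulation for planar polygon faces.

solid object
 facet normal -0.704 -0.218 -0.676
  outer loop
   vertex 1.7 1.0 0.4
   vertex 0.5 2.7 1.1
   vertex 0.8 3.9 0.4
  endloop
 endfacet
 facet normal -0.821 -0.421 -0.386
  outer loop
   vertex 1.4 0.3 1.8
   vertex 0.5 2.7 1.1
   vertex 1.7 1.0 0.4
  endloop
 endfacet
 facet normal 0.277 -0.882 -0.382
  outer loop
   vertex 1.4 0.3 1.8
   vertex 1.7 1.0 0.4
   vertex 3.7 0.2 3.7
  endloop
 endfacet
 facet normal -0.724 0.474 0.501
  outer loop
   vertex 0.9 3.1 1.3
   vertex 0.8 3.9 0.4
   vertex 0.5 2.7 1.1
  endloop
 endfacet
 facet normal -0.620 0.248 0.744
  outer loop
   vertex 1.9 0.8 2.9
   vertex 0.9 3.1 1.3
   vertex 0.5 2.7 1.1
  endloop
 endfacet
 facet normal -0.210 0.495 0.843
  outer loop
   vertex 1.9 0.8 2.9
   vertex 3.7 0.2 3.7
   vertex 0.9 3.1 1.3
  endloop
 endfacet
 facet normal -0.861 -0.184 0.475
  outer loop
   vertex 1.9 0.8 2.9
   vertex 0.5 2.7 1.1
   vertex 1.4 0.3 1.8
  endloop
 endfacet
 facet normal -0.471 -0.702 0.533
  outer loop
   vertex 1.9 0.8 2.9
   vertex 1.4 0.3 1.8
   vertex 3.7 0.2 3.7
  endloop
 endfacet
 facet normal 0.080 0.680 0.728
  outer loop
   vertex 1.2 3.6 0.8
   vertex 0.9 3.1 1.3
   vertex 3.7 0.2 3.7
  endloop
 endfacet
 facet normal -0.115 0.736 0.667
  outer loop
   vertex 1.2 3.6 0.8
   vertex 0.8 3.9 0.4
   vertex 0.9 3.1 1.3
  endloop
 endfacet
 facet normal 0.855 0.235 -0.461
  outer loop
   vertex 1.2 3.6 0.8
   vertex 3.7 0.2 3.7
   vertex 1.7 1.0 0.4
  endloop
 endfacet
 facet normal 0.770 0.239 -0.591
  outer loop
   vertex 1.2 3.6 0.8
   vertex 1.7 1.0 0.4
   vertex 0.8 3.9 0.4
  endloop
 endfacet
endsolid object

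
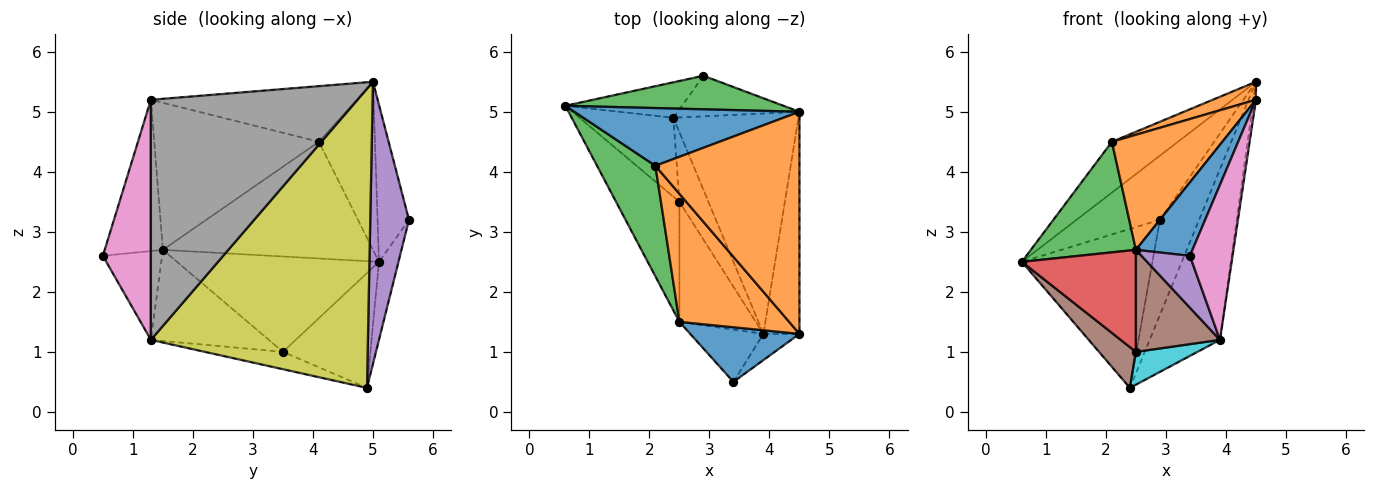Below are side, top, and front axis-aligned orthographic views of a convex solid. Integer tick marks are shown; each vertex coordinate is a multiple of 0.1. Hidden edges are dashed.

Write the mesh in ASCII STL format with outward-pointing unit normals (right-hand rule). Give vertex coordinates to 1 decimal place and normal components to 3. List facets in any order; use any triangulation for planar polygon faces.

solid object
 facet normal -0.489 0.576 0.655
  outer loop
   vertex 2.1 4.1 4.5
   vertex 4.5 5.0 5.5
   vertex 0.6 5.1 2.5
  endloop
 endfacet
 facet normal -0.359 -0.075 0.930
  outer loop
   vertex 2.1 4.1 4.5
   vertex 4.5 1.3 5.2
   vertex 4.5 5.0 5.5
  endloop
 endfacet
 facet normal -0.317 0.841 0.439
  outer loop
   vertex 2.9 5.6 3.2
   vertex 0.6 5.1 2.5
   vertex 4.5 5.0 5.5
  endloop
 endfacet
 facet normal -0.144 0.966 -0.216
  outer loop
   vertex 2.9 5.6 3.2
   vertex 2.4 4.9 0.4
   vertex 0.6 5.1 2.5
  endloop
 endfacet
 facet normal 0.673 0.681 -0.290
  outer loop
   vertex 2.9 5.6 3.2
   vertex 4.5 5.0 5.5
   vertex 2.4 4.9 0.4
  endloop
 endfacet
 facet normal -0.736 -0.310 -0.601
  outer loop
   vertex 2.5 3.5 1.0
   vertex 0.6 5.1 2.5
   vertex 2.4 4.9 0.4
  endloop
 endfacet
 facet normal 0.743 -0.660 -0.111
  outer loop
   vertex 3.9 1.3 1.2
   vertex 4.5 1.3 5.2
   vertex 3.4 0.5 2.6
  endloop
 endfacet
 facet normal 0.989 0.012 -0.148
  outer loop
   vertex 3.9 1.3 1.2
   vertex 4.5 5.0 5.5
   vertex 4.5 1.3 5.2
  endloop
 endfacet
 facet normal 0.884 0.286 -0.370
  outer loop
   vertex 3.9 1.3 1.2
   vertex 2.4 4.9 0.4
   vertex 4.5 5.0 5.5
  endloop
 endfacet
 facet normal -0.476 -0.375 -0.796
  outer loop
   vertex 3.9 1.3 1.2
   vertex 2.5 3.5 1.0
   vertex 2.4 4.9 0.4
  endloop
 endfacet
 facet normal -0.637 -0.619 0.460
  outer loop
   vertex 2.5 1.5 2.7
   vertex 3.4 0.5 2.6
   vertex 4.5 1.3 5.2
  endloop
 endfacet
 facet normal -0.706 -0.473 0.527
  outer loop
   vertex 2.5 1.5 2.7
   vertex 4.5 1.3 5.2
   vertex 2.1 4.1 4.5
  endloop
 endfacet
 facet normal -0.816 -0.408 0.408
  outer loop
   vertex 2.5 1.5 2.7
   vertex 2.1 4.1 4.5
   vertex 0.6 5.1 2.5
  endloop
 endfacet
 facet normal -0.754 -0.426 -0.501
  outer loop
   vertex 2.5 1.5 2.7
   vertex 0.6 5.1 2.5
   vertex 2.5 3.5 1.0
  endloop
 endfacet
 facet normal -0.653 -0.534 -0.538
  outer loop
   vertex 2.5 1.5 2.7
   vertex 3.9 1.3 1.2
   vertex 3.4 0.5 2.6
  endloop
 endfacet
 facet normal -0.673 -0.479 -0.564
  outer loop
   vertex 2.5 1.5 2.7
   vertex 2.5 3.5 1.0
   vertex 3.9 1.3 1.2
  endloop
 endfacet
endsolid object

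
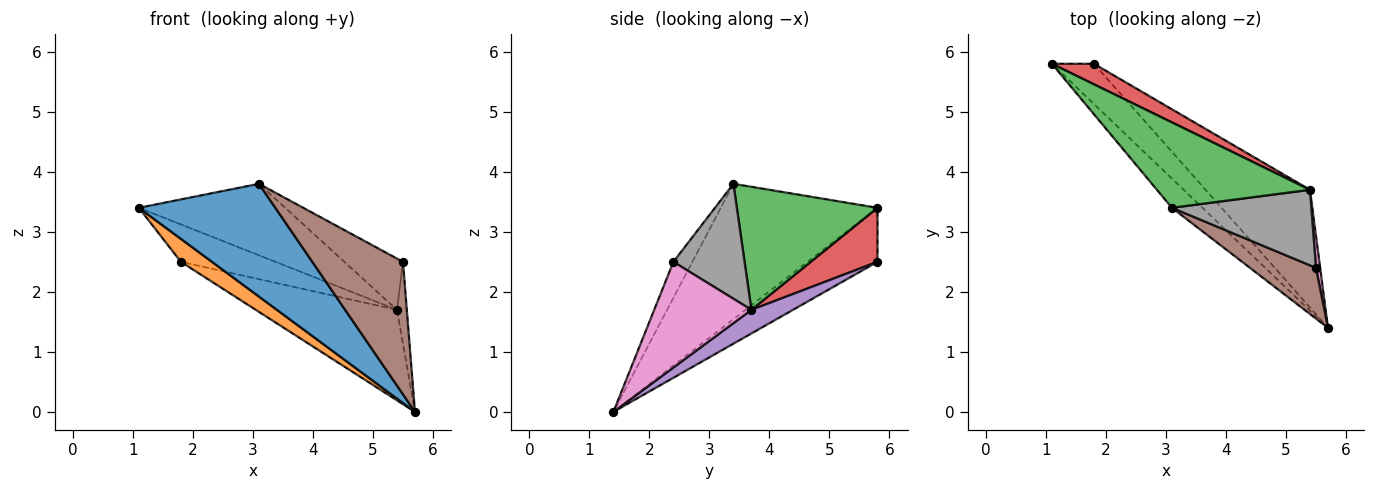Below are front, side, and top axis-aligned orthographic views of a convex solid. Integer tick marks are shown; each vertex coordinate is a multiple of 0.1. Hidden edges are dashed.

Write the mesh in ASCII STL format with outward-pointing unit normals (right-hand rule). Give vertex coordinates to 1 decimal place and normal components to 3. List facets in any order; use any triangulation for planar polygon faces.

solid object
 facet normal -0.743 -0.647 -0.168
  outer loop
   vertex 3.1 3.4 3.8
   vertex 1.1 5.8 3.4
   vertex 5.7 1.4 0.0
  endloop
 endfacet
 facet normal -0.745 -0.331 -0.579
  outer loop
   vertex 1.8 5.8 2.5
   vertex 5.7 1.4 0.0
   vertex 1.1 5.8 3.4
  endloop
 endfacet
 facet normal 0.525 0.546 0.653
  outer loop
   vertex 5.4 3.7 1.7
   vertex 1.1 5.8 3.4
   vertex 3.1 3.4 3.8
  endloop
 endfacet
 facet normal 0.526 0.746 0.409
  outer loop
   vertex 5.4 3.7 1.7
   vertex 1.8 5.8 2.5
   vertex 1.1 5.8 3.4
  endloop
 endfacet
 facet normal 0.176 0.600 -0.780
  outer loop
   vertex 5.4 3.7 1.7
   vertex 5.7 1.4 0.0
   vertex 1.8 5.8 2.5
  endloop
 endfacet
 facet normal -0.192 -0.916 0.351
  outer loop
   vertex 5.5 2.4 2.5
   vertex 3.1 3.4 3.8
   vertex 5.7 1.4 0.0
  endloop
 endfacet
 facet normal 0.994 0.101 0.039
  outer loop
   vertex 5.5 2.4 2.5
   vertex 5.7 1.4 0.0
   vertex 5.4 3.7 1.7
  endloop
 endfacet
 facet normal 0.564 0.464 0.683
  outer loop
   vertex 5.5 2.4 2.5
   vertex 5.4 3.7 1.7
   vertex 3.1 3.4 3.8
  endloop
 endfacet
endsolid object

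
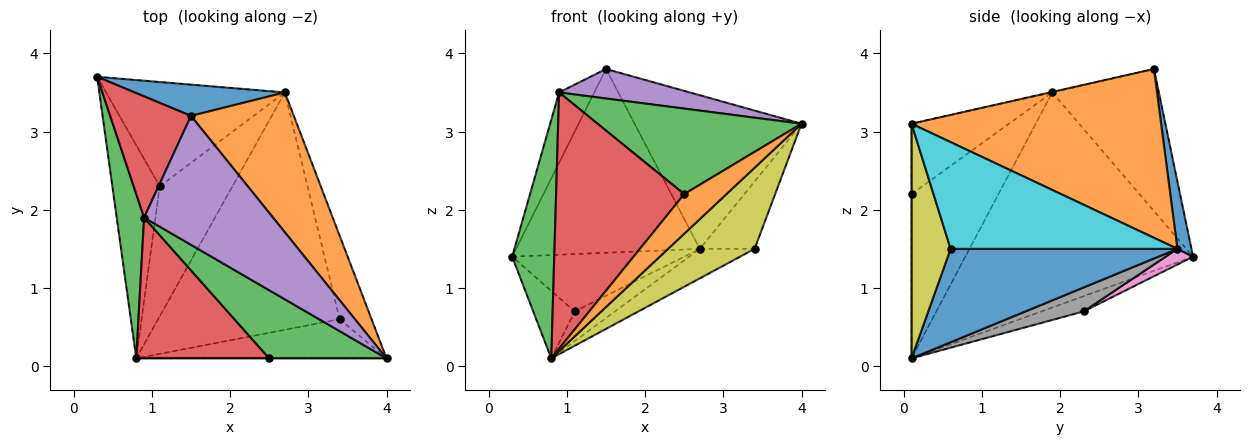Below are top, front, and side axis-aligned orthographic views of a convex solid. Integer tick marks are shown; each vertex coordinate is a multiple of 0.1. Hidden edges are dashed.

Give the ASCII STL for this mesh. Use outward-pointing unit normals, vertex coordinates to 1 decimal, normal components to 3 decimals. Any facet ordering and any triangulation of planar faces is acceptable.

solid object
 facet normal 0.075 0.983 0.167
  outer loop
   vertex 2.7 3.5 1.5
   vertex 0.3 3.7 1.4
   vertex 1.5 3.2 3.8
  endloop
 endfacet
 facet normal 0.742 0.496 0.452
  outer loop
   vertex 2.7 3.5 1.5
   vertex 1.5 3.2 3.8
   vertex 4.0 0.1 3.1
  endloop
 endfacet
 facet normal -0.976 -0.180 0.124
  outer loop
   vertex 0.9 1.9 3.5
   vertex 0.3 3.7 1.4
   vertex 0.8 0.1 0.1
  endloop
 endfacet
 facet normal -0.835 0.276 0.475
  outer loop
   vertex 0.9 1.9 3.5
   vertex 1.5 3.2 3.8
   vertex 0.3 3.7 1.4
  endloop
 endfacet
 facet normal -0.004 -0.223 0.975
  outer loop
   vertex 0.9 1.9 3.5
   vertex 4.0 0.1 3.1
   vertex 1.5 3.2 3.8
  endloop
 endfacet
 facet normal -0.293 0.289 -0.912
  outer loop
   vertex 1.1 2.3 0.7
   vertex 0.8 0.1 0.1
   vertex 0.3 3.7 1.4
  endloop
 endfacet
 facet normal 0.076 0.481 -0.874
  outer loop
   vertex 1.1 2.3 0.7
   vertex 0.3 3.7 1.4
   vertex 2.7 3.5 1.5
  endloop
 endfacet
 facet normal 0.306 0.212 -0.928
  outer loop
   vertex 1.1 2.3 0.7
   vertex 2.7 3.5 1.5
   vertex 0.8 0.1 0.1
  endloop
 endfacet
 facet normal 0.377 -0.834 -0.402
  outer loop
   vertex 3.4 0.6 1.5
   vertex 4.0 0.1 3.1
   vertex 0.8 0.1 0.1
  endloop
 endfacet
 facet normal 0.933 0.225 -0.280
  outer loop
   vertex 3.4 0.6 1.5
   vertex 2.7 3.5 1.5
   vertex 4.0 0.1 3.1
  endloop
 endfacet
 facet normal 0.455 0.110 -0.884
  outer loop
   vertex 3.4 0.6 1.5
   vertex 0.8 0.1 0.1
   vertex 2.7 3.5 1.5
  endloop
 endfacet
 facet normal 0.000 -1.000 0.000
  outer loop
   vertex 2.5 0.1 2.2
   vertex 0.8 0.1 0.1
   vertex 4.0 0.1 3.1
  endloop
 endfacet
 facet normal -0.350 -0.733 0.584
  outer loop
   vertex 2.5 0.1 2.2
   vertex 4.0 0.1 3.1
   vertex 0.9 1.9 3.5
  endloop
 endfacet
 facet normal -0.511 -0.753 0.414
  outer loop
   vertex 2.5 0.1 2.2
   vertex 0.9 1.9 3.5
   vertex 0.8 0.1 0.1
  endloop
 endfacet
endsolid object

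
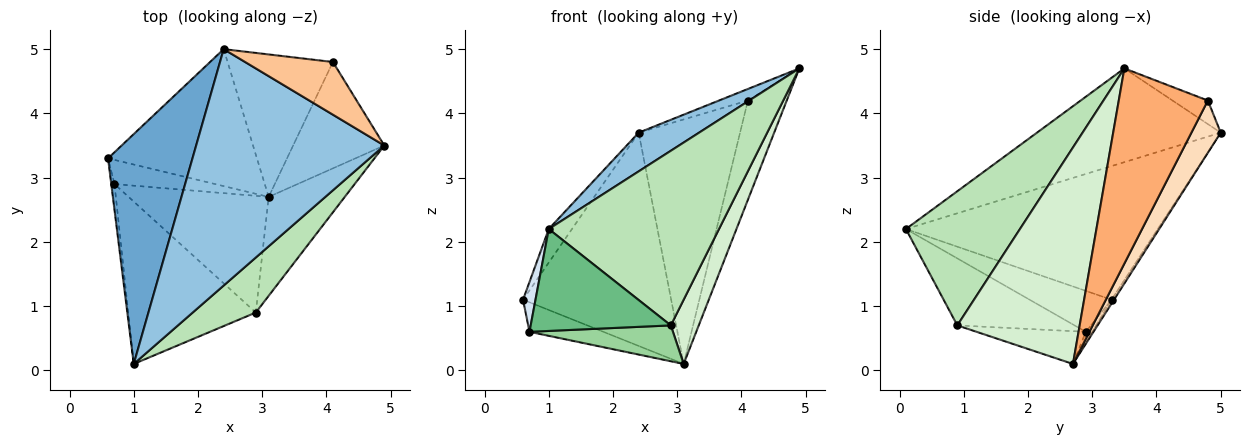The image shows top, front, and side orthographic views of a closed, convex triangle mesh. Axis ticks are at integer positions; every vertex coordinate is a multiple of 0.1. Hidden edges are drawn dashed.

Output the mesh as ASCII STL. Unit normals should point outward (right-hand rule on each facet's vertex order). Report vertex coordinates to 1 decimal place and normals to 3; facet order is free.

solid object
 facet normal -0.843 0.078 0.533
  outer loop
   vertex 2.4 5.0 3.7
   vertex 0.6 3.3 1.1
   vertex 1.0 0.1 2.2
  endloop
 endfacet
 facet normal -0.441 -0.145 0.886
  outer loop
   vertex 2.4 5.0 3.7
   vertex 1.0 0.1 2.2
   vertex 4.9 3.5 4.7
  endloop
 endfacet
 facet normal -0.014 0.841 -0.540
  outer loop
   vertex 2.4 5.0 3.7
   vertex 3.1 2.7 0.1
   vertex 0.6 3.3 1.1
  endloop
 endfacet
 facet normal -0.986 -0.150 -0.077
  outer loop
   vertex 0.7 2.9 0.6
   vertex 1.0 0.1 2.2
   vertex 0.6 3.3 1.1
  endloop
 endfacet
 facet normal -0.067 0.773 -0.631
  outer loop
   vertex 0.7 2.9 0.6
   vertex 0.6 3.3 1.1
   vertex 3.1 2.7 0.1
  endloop
 endfacet
 facet normal 0.843 0.367 -0.394
  outer loop
   vertex 4.1 4.8 4.2
   vertex 4.9 3.5 4.7
   vertex 3.1 2.7 0.1
  endloop
 endfacet
 facet normal -0.253 0.207 0.945
  outer loop
   vertex 4.1 4.8 4.2
   vertex 2.4 5.0 3.7
   vertex 4.9 3.5 4.7
  endloop
 endfacet
 facet normal 0.242 0.838 -0.488
  outer loop
   vertex 4.1 4.8 4.2
   vertex 3.1 2.7 0.1
   vertex 2.4 5.0 3.7
  endloop
 endfacet
 facet normal -0.406 -0.486 -0.774
  outer loop
   vertex 2.9 0.9 0.7
   vertex 1.0 0.1 2.2
   vertex 0.7 2.9 0.6
  endloop
 endfacet
 facet normal -0.218 -0.287 -0.933
  outer loop
   vertex 2.9 0.9 0.7
   vertex 0.7 2.9 0.6
   vertex 3.1 2.7 0.1
  endloop
 endfacet
 facet normal 0.538 -0.804 0.253
  outer loop
   vertex 2.9 0.9 0.7
   vertex 4.9 3.5 4.7
   vertex 1.0 0.1 2.2
  endloop
 endfacet
 facet normal 0.922 -0.211 -0.324
  outer loop
   vertex 2.9 0.9 0.7
   vertex 3.1 2.7 0.1
   vertex 4.9 3.5 4.7
  endloop
 endfacet
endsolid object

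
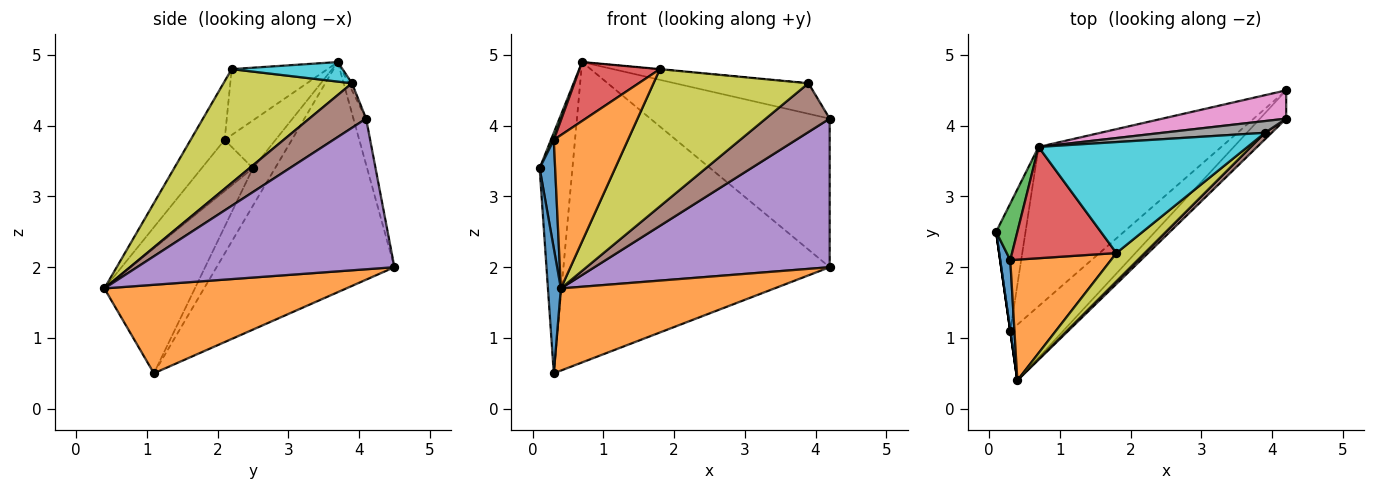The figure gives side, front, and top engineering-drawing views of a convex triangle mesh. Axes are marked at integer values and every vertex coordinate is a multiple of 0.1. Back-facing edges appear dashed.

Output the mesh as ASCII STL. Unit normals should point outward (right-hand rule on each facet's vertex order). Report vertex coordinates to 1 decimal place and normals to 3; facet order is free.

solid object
 facet normal -0.990 -0.141 0.000
  outer loop
   vertex 0.3 1.1 0.5
   vertex 0.4 0.4 1.7
   vertex 0.1 2.5 3.4
  endloop
 endfacet
 facet normal 0.684 -0.604 -0.409
  outer loop
   vertex 0.3 1.1 0.5
   vertex 4.2 4.5 2.0
   vertex 0.4 0.4 1.7
  endloop
 endfacet
 facet normal -0.513 0.759 -0.402
  outer loop
   vertex 0.7 3.7 4.9
   vertex 0.3 1.1 0.5
   vertex 0.1 2.5 3.4
  endloop
 endfacet
 facet normal -0.508 0.761 -0.403
  outer loop
   vertex 0.7 3.7 4.9
   vertex 4.2 4.5 2.0
   vertex 0.3 1.1 0.5
  endloop
 endfacet
 facet normal 0.732 -0.669 -0.127
  outer loop
   vertex 4.2 4.1 4.1
   vertex 0.4 0.4 1.7
   vertex 4.2 4.5 2.0
  endloop
 endfacet
 facet normal 0.661 -0.744 0.099
  outer loop
   vertex 4.2 4.1 4.1
   vertex 3.9 3.9 4.6
   vertex 0.4 0.4 1.7
  endloop
 endfacet
 facet normal -0.069 0.980 0.187
  outer loop
   vertex 4.2 4.1 4.1
   vertex 4.2 4.5 2.0
   vertex 0.7 3.7 4.9
  endloop
 endfacet
 facet normal -0.025 0.933 0.358
  outer loop
   vertex 4.2 4.1 4.1
   vertex 0.7 3.7 4.9
   vertex 3.9 3.9 4.6
  endloop
 endfacet
 facet normal 0.630 -0.760 0.157
  outer loop
   vertex 1.8 2.2 4.8
   vertex 0.4 0.4 1.7
   vertex 3.9 3.9 4.6
  endloop
 endfacet
 facet normal 0.093 0.002 0.996
  outer loop
   vertex 1.8 2.2 4.8
   vertex 3.9 3.9 4.6
   vertex 0.7 3.7 4.9
  endloop
 endfacet
 facet normal -0.940 -0.285 0.186
  outer loop
   vertex 0.3 2.1 3.8
   vertex 0.1 2.5 3.4
   vertex 0.4 0.4 1.7
  endloop
 endfacet
 facet normal -0.339 -0.739 0.582
  outer loop
   vertex 0.3 2.1 3.8
   vertex 0.4 0.4 1.7
   vertex 1.8 2.2 4.8
  endloop
 endfacet
 facet normal -0.913 -0.051 0.406
  outer loop
   vertex 0.3 2.1 3.8
   vertex 0.7 3.7 4.9
   vertex 0.1 2.5 3.4
  endloop
 endfacet
 facet normal -0.487 -0.409 0.772
  outer loop
   vertex 0.3 2.1 3.8
   vertex 1.8 2.2 4.8
   vertex 0.7 3.7 4.9
  endloop
 endfacet
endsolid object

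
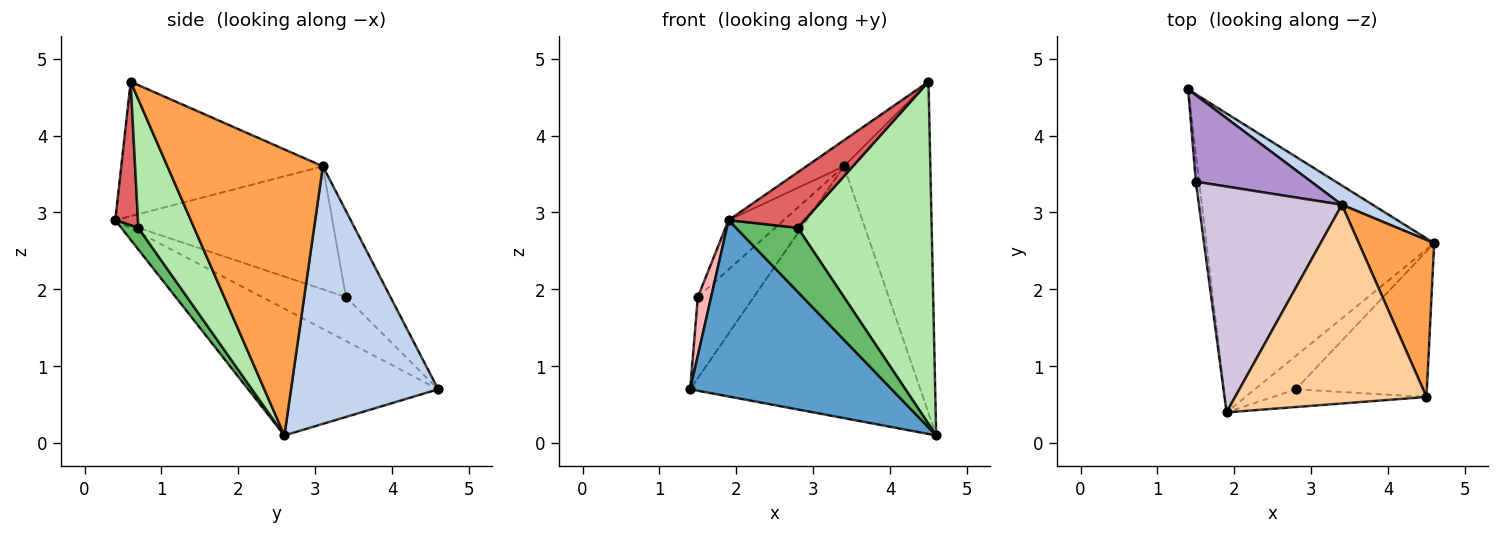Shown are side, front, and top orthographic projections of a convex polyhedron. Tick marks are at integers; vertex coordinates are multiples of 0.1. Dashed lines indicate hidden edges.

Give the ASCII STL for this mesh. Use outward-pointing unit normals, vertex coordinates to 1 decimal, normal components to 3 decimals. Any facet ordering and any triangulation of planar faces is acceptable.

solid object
 facet normal -0.432 -0.458 -0.777
  outer loop
   vertex 1.9 0.4 2.9
   vertex 1.4 4.6 0.7
   vertex 4.6 2.6 0.1
  endloop
 endfacet
 facet normal 0.538 0.841 0.064
  outer loop
   vertex 3.4 3.1 3.6
   vertex 4.6 2.6 0.1
   vertex 1.4 4.6 0.7
  endloop
 endfacet
 facet normal 0.852 0.473 0.224
  outer loop
   vertex 3.4 3.1 3.6
   vertex 4.5 0.6 4.7
   vertex 4.6 2.6 0.1
  endloop
 endfacet
 facet normal -0.571 0.107 0.814
  outer loop
   vertex 3.4 3.1 3.6
   vertex 1.9 0.4 2.9
   vertex 4.5 0.6 4.7
  endloop
 endfacet
 facet normal 0.237 -0.862 -0.448
  outer loop
   vertex 2.8 0.7 2.8
   vertex 1.9 0.4 2.9
   vertex 4.6 2.6 0.1
  endloop
 endfacet
 facet normal 0.358 -0.859 -0.366
  outer loop
   vertex 2.8 0.7 2.8
   vertex 4.6 2.6 0.1
   vertex 4.5 0.6 4.7
  endloop
 endfacet
 facet normal 0.273 -0.916 -0.292
  outer loop
   vertex 2.8 0.7 2.8
   vertex 4.5 0.6 4.7
   vertex 1.9 0.4 2.9
  endloop
 endfacet
 facet normal -0.985 -0.156 -0.074
  outer loop
   vertex 1.5 3.4 1.9
   vertex 1.4 4.6 0.7
   vertex 1.9 0.4 2.9
  endloop
 endfacet
 facet normal -0.478 0.601 0.641
  outer loop
   vertex 1.5 3.4 1.9
   vertex 3.4 3.1 3.6
   vertex 1.4 4.6 0.7
  endloop
 endfacet
 facet normal -0.643 0.164 0.748
  outer loop
   vertex 1.5 3.4 1.9
   vertex 1.9 0.4 2.9
   vertex 3.4 3.1 3.6
  endloop
 endfacet
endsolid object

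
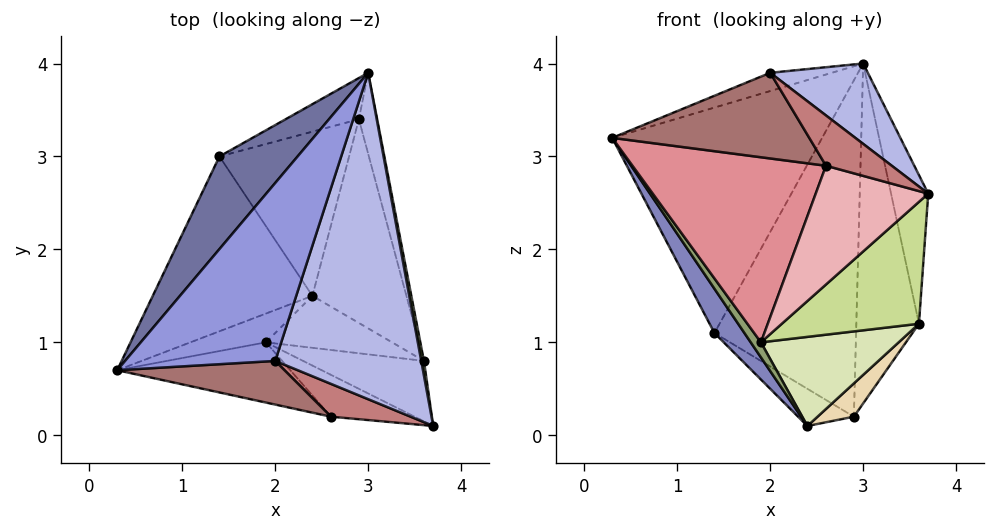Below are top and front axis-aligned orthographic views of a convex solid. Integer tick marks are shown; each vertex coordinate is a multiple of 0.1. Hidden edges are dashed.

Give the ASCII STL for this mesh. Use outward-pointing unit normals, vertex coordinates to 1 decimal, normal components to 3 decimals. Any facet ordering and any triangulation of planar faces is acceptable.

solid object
 facet normal -0.771 0.590 0.242
  outer loop
   vertex 1.4 3.0 1.1
   vertex 0.3 0.7 3.2
   vertex 3.0 3.9 4.0
  endloop
 endfacet
 facet normal -0.801 -0.147 -0.580
  outer loop
   vertex 1.4 3.0 1.1
   vertex 2.4 1.5 0.1
   vertex 0.3 0.7 3.2
  endloop
 endfacet
 facet normal -0.384 0.094 0.919
  outer loop
   vertex 2.0 0.8 3.9
   vertex 3.0 3.9 4.0
   vertex 0.3 0.7 3.2
  endloop
 endfacet
 facet normal 0.541 -0.201 0.816
  outer loop
   vertex 2.0 0.8 3.9
   vertex 3.7 0.1 2.6
   vertex 3.0 3.9 4.0
  endloop
 endfacet
 facet normal -0.749 -0.307 -0.587
  outer loop
   vertex 1.9 1.0 1.0
   vertex 0.3 0.7 3.2
   vertex 2.4 1.5 0.1
  endloop
 endfacet
 facet normal 0.984 0.175 0.017
  outer loop
   vertex 3.6 0.8 1.2
   vertex 3.0 3.9 4.0
   vertex 3.7 0.1 2.6
  endloop
 endfacet
 facet normal -0.053 -0.895 -0.444
  outer loop
   vertex 3.6 0.8 1.2
   vertex 3.7 0.1 2.6
   vertex 1.9 1.0 1.0
  endloop
 endfacet
 facet normal -0.042 -0.863 -0.503
  outer loop
   vertex 3.6 0.8 1.2
   vertex 1.9 1.0 1.0
   vertex 2.4 1.5 0.1
  endloop
 endfacet
 facet normal -0.320 0.940 -0.115
  outer loop
   vertex 2.9 3.4 0.2
   vertex 1.4 3.0 1.1
   vertex 3.0 3.9 4.0
  endloop
 endfacet
 facet normal -0.541 0.186 -0.820
  outer loop
   vertex 2.9 3.4 0.2
   vertex 2.4 1.5 0.1
   vertex 1.4 3.0 1.1
  endloop
 endfacet
 facet normal 0.969 0.239 -0.057
  outer loop
   vertex 2.9 3.4 0.2
   vertex 3.0 3.9 4.0
   vertex 3.6 0.8 1.2
  endloop
 endfacet
 facet normal 0.630 -0.125 -0.767
  outer loop
   vertex 2.9 3.4 0.2
   vertex 3.6 0.8 1.2
   vertex 2.4 1.5 0.1
  endloop
 endfacet
 facet normal -0.133 -0.883 0.450
  outer loop
   vertex 2.6 0.2 2.9
   vertex 2.0 0.8 3.9
   vertex 0.3 0.7 3.2
  endloop
 endfacet
 facet normal 0.073 -0.835 0.545
  outer loop
   vertex 2.6 0.2 2.9
   vertex 3.7 0.1 2.6
   vertex 2.0 0.8 3.9
  endloop
 endfacet
 facet normal -0.240 -0.923 -0.300
  outer loop
   vertex 2.6 0.2 2.9
   vertex 0.3 0.7 3.2
   vertex 1.9 1.0 1.0
  endloop
 endfacet
 facet normal -0.174 -0.929 -0.327
  outer loop
   vertex 2.6 0.2 2.9
   vertex 1.9 1.0 1.0
   vertex 3.7 0.1 2.6
  endloop
 endfacet
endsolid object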